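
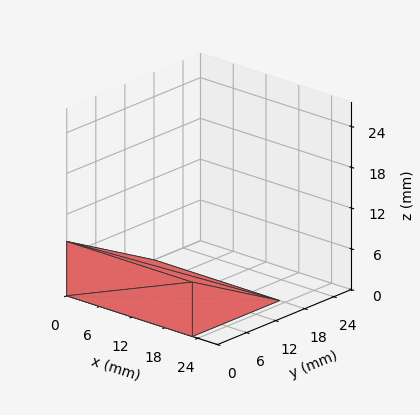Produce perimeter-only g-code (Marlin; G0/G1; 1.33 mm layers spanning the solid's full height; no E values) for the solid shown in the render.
Reading the render: the shape is a wedge (ramp): 23 × 18 mm base, rising to 8 mm along the y=0 edge and sloping linearly to z=0 at y=18 (dimensions read to the nearest mm from the axis ticks). For the g-code, the solid's height is divided into equal slices at the stated Δz and each level perimeter traced with G1 moves after a G0 lift.

; perimeter-only toolpath
G21 ; units = mm
G90 ; absolute positioning
G28 ; home
; layer 1
G0 Z1.33
G0 X0.00 Y0.00
G1 X23.00 Y0.00
G1 X23.00 Y15.00
G1 X0.00 Y15.00
G1 X0.00 Y0.00
; layer 2
G0 Z2.67
G0 X0.00 Y0.00
G1 X23.00 Y0.00
G1 X23.00 Y12.00
G1 X0.00 Y12.00
G1 X0.00 Y0.00
; layer 3
G0 Z4.00
G0 X0.00 Y0.00
G1 X23.00 Y0.00
G1 X23.00 Y9.00
G1 X0.00 Y9.00
G1 X0.00 Y0.00
; layer 4
G0 Z5.33
G0 X0.00 Y0.00
G1 X23.00 Y0.00
G1 X23.00 Y6.00
G1 X0.00 Y6.00
G1 X0.00 Y0.00
; layer 5
G0 Z6.67
G0 X0.00 Y0.00
G1 X23.00 Y0.00
G1 X23.00 Y3.00
G1 X0.00 Y3.00
G1 X0.00 Y0.00
M2 ; end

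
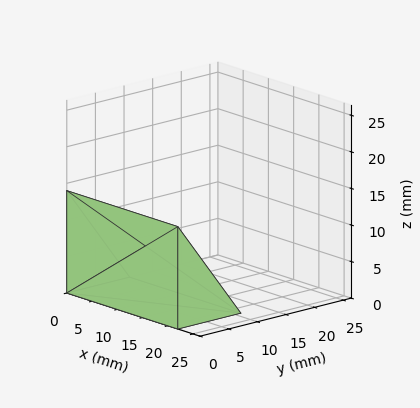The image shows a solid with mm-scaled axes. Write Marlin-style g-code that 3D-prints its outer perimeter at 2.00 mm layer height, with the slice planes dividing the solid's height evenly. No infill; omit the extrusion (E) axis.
Reading the render: the shape is a wedge (ramp): 22 × 11 mm base, rising to 14 mm along the y=0 edge and sloping linearly to z=0 at y=11 (dimensions read to the nearest mm from the axis ticks). For the g-code, the solid's height is divided into equal slices at the stated Δz and each level perimeter traced with G1 moves after a G0 lift.

; perimeter-only toolpath
G21 ; units = mm
G90 ; absolute positioning
G28 ; home
; layer 1
G0 Z2.00
G0 X0.00 Y0.00
G1 X22.00 Y0.00
G1 X22.00 Y9.43
G1 X0.00 Y9.43
G1 X0.00 Y0.00
; layer 2
G0 Z4.00
G0 X0.00 Y0.00
G1 X22.00 Y0.00
G1 X22.00 Y7.86
G1 X0.00 Y7.86
G1 X0.00 Y0.00
; layer 3
G0 Z6.00
G0 X0.00 Y0.00
G1 X22.00 Y0.00
G1 X22.00 Y6.29
G1 X0.00 Y6.29
G1 X0.00 Y0.00
; layer 4
G0 Z8.00
G0 X0.00 Y0.00
G1 X22.00 Y0.00
G1 X22.00 Y4.71
G1 X0.00 Y4.71
G1 X0.00 Y0.00
; layer 5
G0 Z10.00
G0 X0.00 Y0.00
G1 X22.00 Y0.00
G1 X22.00 Y3.14
G1 X0.00 Y3.14
G1 X0.00 Y0.00
; layer 6
G0 Z12.00
G0 X0.00 Y0.00
G1 X22.00 Y0.00
G1 X22.00 Y1.57
G1 X0.00 Y1.57
G1 X0.00 Y0.00
M2 ; end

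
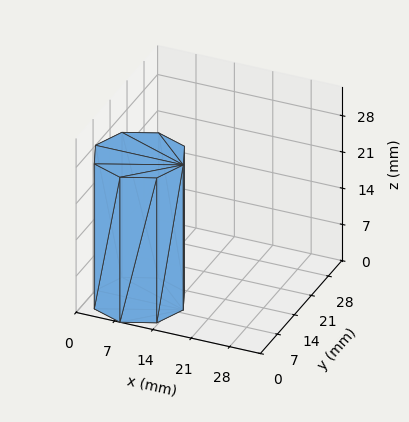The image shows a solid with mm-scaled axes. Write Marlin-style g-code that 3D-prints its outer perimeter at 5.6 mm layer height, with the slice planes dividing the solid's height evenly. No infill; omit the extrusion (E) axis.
Reading the render: the shape is a regular 8-sided prism (a cylinder approximated with 8 flat sides), circumscribed radius ≈ 8 mm, height ≈ 28 mm (dimensions read to the nearest mm from the axis ticks). For the g-code, the solid's height is divided into equal slices at the stated Δz and each level perimeter traced with G1 moves after a G0 lift.

; perimeter-only toolpath
G21 ; units = mm
G90 ; absolute positioning
G28 ; home
; layer 1
G0 Z5.6
G0 X16.0 Y8.0
G1 X13.7 Y13.7
G1 X8.0 Y16.0
G1 X2.3 Y13.7
G1 X0.0 Y8.0
G1 X2.3 Y2.3
G1 X8.0 Y0.0
G1 X13.7 Y2.3
G1 X16.0 Y8.0
; layer 2
G0 Z11.2
G0 X16.0 Y8.0
G1 X13.7 Y13.7
G1 X8.0 Y16.0
G1 X2.3 Y13.7
G1 X0.0 Y8.0
G1 X2.3 Y2.3
G1 X8.0 Y0.0
G1 X13.7 Y2.3
G1 X16.0 Y8.0
; layer 3
G0 Z16.8
G0 X16.0 Y8.0
G1 X13.7 Y13.7
G1 X8.0 Y16.0
G1 X2.3 Y13.7
G1 X0.0 Y8.0
G1 X2.3 Y2.3
G1 X8.0 Y0.0
G1 X13.7 Y2.3
G1 X16.0 Y8.0
; layer 4
G0 Z22.4
G0 X16.0 Y8.0
G1 X13.7 Y13.7
G1 X8.0 Y16.0
G1 X2.3 Y13.7
G1 X0.0 Y8.0
G1 X2.3 Y2.3
G1 X8.0 Y0.0
G1 X13.7 Y2.3
G1 X16.0 Y8.0
; layer 5
G0 Z28.0
G0 X16.0 Y8.0
G1 X13.7 Y13.7
G1 X8.0 Y16.0
G1 X2.3 Y13.7
G1 X0.0 Y8.0
G1 X2.3 Y2.3
G1 X8.0 Y0.0
G1 X13.7 Y2.3
G1 X16.0 Y8.0
M2 ; end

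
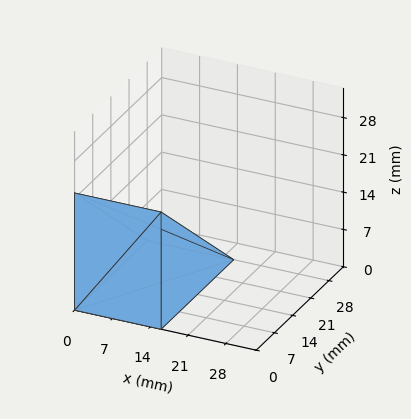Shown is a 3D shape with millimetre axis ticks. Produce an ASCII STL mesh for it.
Reading the render: the shape is a wedge (ramp): 16 × 28 mm base, rising to 22 mm along the y=0 edge and sloping linearly to z=0 at y=28 (dimensions read to the nearest mm from the axis ticks). For the STL, each face is triangulated and given an outward normal.

solid part
  facet normal 0.0000 0.0000 -1.0000
    outer loop
      vertex 16.000 28.000 0.000
      vertex 16.000 0.000 0.000
      vertex 0.000 0.000 0.000
    endloop
  endfacet
  facet normal 0.0000 0.0000 -1.0000
    outer loop
      vertex 0.000 28.000 0.000
      vertex 16.000 28.000 0.000
      vertex 0.000 0.000 0.000
    endloop
  endfacet
  facet normal 0.0000 -1.0000 0.0000
    outer loop
      vertex 0.000 0.000 0.000
      vertex 16.000 0.000 0.000
      vertex 16.000 0.000 22.000
    endloop
  endfacet
  facet normal 0.0000 -1.0000 0.0000
    outer loop
      vertex 0.000 0.000 0.000
      vertex 16.000 0.000 22.000
      vertex 0.000 0.000 22.000
    endloop
  endfacet
  facet normal 0.0000 0.6178 0.7863
    outer loop
      vertex 0.000 0.000 22.000
      vertex 16.000 0.000 22.000
      vertex 16.000 28.000 0.000
    endloop
  endfacet
  facet normal 0.0000 0.6178 0.7863
    outer loop
      vertex 0.000 0.000 22.000
      vertex 16.000 28.000 0.000
      vertex 0.000 28.000 0.000
    endloop
  endfacet
  facet normal -1.0000 0.0000 0.0000
    outer loop
      vertex 0.000 0.000 22.000
      vertex 0.000 28.000 0.000
      vertex 0.000 0.000 0.000
    endloop
  endfacet
  facet normal 1.0000 0.0000 0.0000
    outer loop
      vertex 16.000 0.000 0.000
      vertex 16.000 28.000 0.000
      vertex 16.000 0.000 22.000
    endloop
  endfacet
endsolid part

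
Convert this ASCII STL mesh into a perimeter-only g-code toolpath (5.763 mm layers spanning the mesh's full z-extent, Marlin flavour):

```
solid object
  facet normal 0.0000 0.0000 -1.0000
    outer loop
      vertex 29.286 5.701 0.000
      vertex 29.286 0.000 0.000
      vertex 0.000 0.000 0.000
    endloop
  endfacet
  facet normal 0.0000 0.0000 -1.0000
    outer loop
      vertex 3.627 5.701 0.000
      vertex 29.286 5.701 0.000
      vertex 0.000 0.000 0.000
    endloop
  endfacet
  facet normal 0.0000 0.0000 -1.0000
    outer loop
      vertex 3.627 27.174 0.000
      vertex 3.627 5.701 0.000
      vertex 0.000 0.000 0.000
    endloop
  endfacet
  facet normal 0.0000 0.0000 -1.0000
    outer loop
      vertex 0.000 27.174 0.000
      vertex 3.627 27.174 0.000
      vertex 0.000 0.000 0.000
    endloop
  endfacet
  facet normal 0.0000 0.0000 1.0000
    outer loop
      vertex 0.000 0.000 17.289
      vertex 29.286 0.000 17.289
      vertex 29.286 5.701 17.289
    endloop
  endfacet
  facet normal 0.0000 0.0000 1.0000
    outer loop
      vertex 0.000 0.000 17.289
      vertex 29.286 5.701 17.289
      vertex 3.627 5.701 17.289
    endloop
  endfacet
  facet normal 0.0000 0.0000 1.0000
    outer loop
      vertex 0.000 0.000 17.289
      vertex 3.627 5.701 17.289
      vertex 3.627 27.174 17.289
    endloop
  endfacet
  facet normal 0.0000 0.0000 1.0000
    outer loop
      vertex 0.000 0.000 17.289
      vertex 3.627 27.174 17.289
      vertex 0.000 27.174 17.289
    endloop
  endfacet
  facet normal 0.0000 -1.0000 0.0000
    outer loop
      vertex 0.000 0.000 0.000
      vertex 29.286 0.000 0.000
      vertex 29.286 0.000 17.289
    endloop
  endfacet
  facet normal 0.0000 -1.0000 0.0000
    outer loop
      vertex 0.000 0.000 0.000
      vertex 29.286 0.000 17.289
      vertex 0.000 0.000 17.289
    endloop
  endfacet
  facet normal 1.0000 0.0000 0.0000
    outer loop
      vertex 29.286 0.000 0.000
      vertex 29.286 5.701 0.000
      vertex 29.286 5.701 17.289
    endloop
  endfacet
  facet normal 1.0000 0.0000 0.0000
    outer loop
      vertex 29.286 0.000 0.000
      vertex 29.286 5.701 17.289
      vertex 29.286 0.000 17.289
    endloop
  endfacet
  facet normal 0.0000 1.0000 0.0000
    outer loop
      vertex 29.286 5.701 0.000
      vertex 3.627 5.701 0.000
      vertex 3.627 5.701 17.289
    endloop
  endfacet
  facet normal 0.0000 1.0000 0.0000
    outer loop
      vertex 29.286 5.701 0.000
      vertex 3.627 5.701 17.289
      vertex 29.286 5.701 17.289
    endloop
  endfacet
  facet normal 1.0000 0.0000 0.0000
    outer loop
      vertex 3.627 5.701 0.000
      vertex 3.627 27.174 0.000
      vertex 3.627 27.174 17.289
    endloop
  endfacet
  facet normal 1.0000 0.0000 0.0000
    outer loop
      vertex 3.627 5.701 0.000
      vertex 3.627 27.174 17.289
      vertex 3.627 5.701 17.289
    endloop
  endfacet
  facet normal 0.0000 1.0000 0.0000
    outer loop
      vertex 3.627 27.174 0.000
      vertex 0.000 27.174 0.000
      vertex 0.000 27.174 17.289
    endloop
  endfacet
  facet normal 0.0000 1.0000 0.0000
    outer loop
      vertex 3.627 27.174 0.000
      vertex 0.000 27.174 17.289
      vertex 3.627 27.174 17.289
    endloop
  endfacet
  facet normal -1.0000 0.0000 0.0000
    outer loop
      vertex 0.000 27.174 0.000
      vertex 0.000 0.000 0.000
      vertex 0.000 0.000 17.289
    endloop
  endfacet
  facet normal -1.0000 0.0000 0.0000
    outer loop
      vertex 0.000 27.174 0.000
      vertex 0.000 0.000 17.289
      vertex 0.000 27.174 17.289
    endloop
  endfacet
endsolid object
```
; perimeter-only toolpath
G21 ; units = mm
G90 ; absolute positioning
G28 ; home
; layer 1
G0 Z5.763
G0 X0.000 Y0.000
G1 X29.286 Y0.000
G1 X29.286 Y5.701
G1 X3.627 Y5.701
G1 X3.627 Y27.174
G1 X0.000 Y27.174
G1 X0.000 Y0.000
; layer 2
G0 Z11.526
G0 X0.000 Y0.000
G1 X29.286 Y0.000
G1 X29.286 Y5.701
G1 X3.627 Y5.701
G1 X3.627 Y27.174
G1 X0.000 Y27.174
G1 X0.000 Y0.000
; layer 3
G0 Z17.289
G0 X0.000 Y0.000
G1 X29.286 Y0.000
G1 X29.286 Y5.701
G1 X3.627 Y5.701
G1 X3.627 Y27.174
G1 X0.000 Y27.174
G1 X0.000 Y0.000
M2 ; end

The solid is an L-shaped prism: outer 29.3 × 27.2 mm, arm thicknesses ≈ 5.7 mm (horizontal) and 3.63 mm (vertical), extruded 17.3 mm in z. Slicing at Δz = 5.763 mm — 3 equal slices spanning the solid's height, so layer i sits at z = i·h/3 — gives 3 non-empty perimeters. Each is a 6-segment closed polygon; G0 lifts to the layer z and rapids to the start vertex, then G1 traces the edges.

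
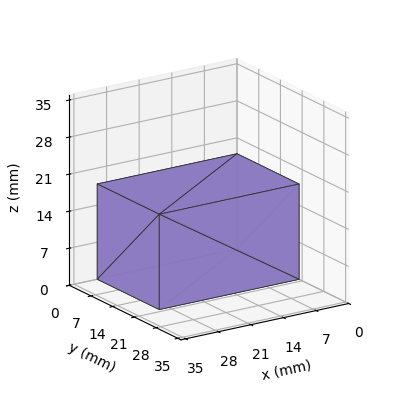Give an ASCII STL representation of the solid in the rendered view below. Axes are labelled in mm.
Reading the render: the shape is a rectangular box, roughly 30 × 20 mm footprint and 18 mm tall (dimensions read to the nearest mm from the axis ticks). For the STL, each face is triangulated and given an outward normal.

solid part
  facet normal 0.0000 0.0000 -1.0000
    outer loop
      vertex 30.000 20.000 0.000
      vertex 30.000 0.000 0.000
      vertex 0.000 0.000 0.000
    endloop
  endfacet
  facet normal 0.0000 0.0000 -1.0000
    outer loop
      vertex 0.000 20.000 0.000
      vertex 30.000 20.000 0.000
      vertex 0.000 0.000 0.000
    endloop
  endfacet
  facet normal 0.0000 0.0000 1.0000
    outer loop
      vertex 0.000 0.000 18.000
      vertex 30.000 0.000 18.000
      vertex 30.000 20.000 18.000
    endloop
  endfacet
  facet normal 0.0000 0.0000 1.0000
    outer loop
      vertex 0.000 0.000 18.000
      vertex 30.000 20.000 18.000
      vertex 0.000 20.000 18.000
    endloop
  endfacet
  facet normal 0.0000 -1.0000 0.0000
    outer loop
      vertex 0.000 0.000 0.000
      vertex 30.000 0.000 0.000
      vertex 30.000 0.000 18.000
    endloop
  endfacet
  facet normal 0.0000 -1.0000 0.0000
    outer loop
      vertex 0.000 0.000 0.000
      vertex 30.000 0.000 18.000
      vertex 0.000 0.000 18.000
    endloop
  endfacet
  facet normal 0.0000 1.0000 0.0000
    outer loop
      vertex 30.000 20.000 18.000
      vertex 30.000 20.000 0.000
      vertex 0.000 20.000 0.000
    endloop
  endfacet
  facet normal 0.0000 1.0000 0.0000
    outer loop
      vertex 0.000 20.000 18.000
      vertex 30.000 20.000 18.000
      vertex 0.000 20.000 0.000
    endloop
  endfacet
  facet normal -1.0000 0.0000 0.0000
    outer loop
      vertex 0.000 20.000 18.000
      vertex 0.000 20.000 0.000
      vertex 0.000 0.000 0.000
    endloop
  endfacet
  facet normal -1.0000 0.0000 0.0000
    outer loop
      vertex 0.000 0.000 18.000
      vertex 0.000 20.000 18.000
      vertex 0.000 0.000 0.000
    endloop
  endfacet
  facet normal 1.0000 0.0000 0.0000
    outer loop
      vertex 30.000 0.000 0.000
      vertex 30.000 20.000 0.000
      vertex 30.000 20.000 18.000
    endloop
  endfacet
  facet normal 1.0000 0.0000 0.0000
    outer loop
      vertex 30.000 0.000 0.000
      vertex 30.000 20.000 18.000
      vertex 30.000 0.000 18.000
    endloop
  endfacet
endsolid part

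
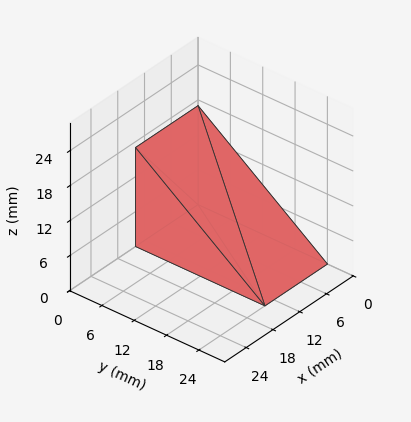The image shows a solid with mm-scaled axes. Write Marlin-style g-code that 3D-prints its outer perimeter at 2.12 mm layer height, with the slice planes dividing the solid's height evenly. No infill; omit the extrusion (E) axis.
Reading the render: the shape is a wedge (ramp): 14 × 24 mm base, rising to 17 mm along the y=0 edge and sloping linearly to z=0 at y=24 (dimensions read to the nearest mm from the axis ticks). For the g-code, the solid's height is divided into equal slices at the stated Δz and each level perimeter traced with G1 moves after a G0 lift.

; perimeter-only toolpath
G21 ; units = mm
G90 ; absolute positioning
G28 ; home
; layer 1
G0 Z2.12
G0 X0.00 Y0.00
G1 X14.00 Y0.00
G1 X14.00 Y21.00
G1 X0.00 Y21.00
G1 X0.00 Y0.00
; layer 2
G0 Z4.25
G0 X0.00 Y0.00
G1 X14.00 Y0.00
G1 X14.00 Y18.00
G1 X0.00 Y18.00
G1 X0.00 Y0.00
; layer 3
G0 Z6.38
G0 X0.00 Y0.00
G1 X14.00 Y0.00
G1 X14.00 Y15.00
G1 X0.00 Y15.00
G1 X0.00 Y0.00
; layer 4
G0 Z8.50
G0 X0.00 Y0.00
G1 X14.00 Y0.00
G1 X14.00 Y12.00
G1 X0.00 Y12.00
G1 X0.00 Y0.00
; layer 5
G0 Z10.62
G0 X0.00 Y0.00
G1 X14.00 Y0.00
G1 X14.00 Y9.00
G1 X0.00 Y9.00
G1 X0.00 Y0.00
; layer 6
G0 Z12.75
G0 X0.00 Y0.00
G1 X14.00 Y0.00
G1 X14.00 Y6.00
G1 X0.00 Y6.00
G1 X0.00 Y0.00
; layer 7
G0 Z14.88
G0 X0.00 Y0.00
G1 X14.00 Y0.00
G1 X14.00 Y3.00
G1 X0.00 Y3.00
G1 X0.00 Y0.00
M2 ; end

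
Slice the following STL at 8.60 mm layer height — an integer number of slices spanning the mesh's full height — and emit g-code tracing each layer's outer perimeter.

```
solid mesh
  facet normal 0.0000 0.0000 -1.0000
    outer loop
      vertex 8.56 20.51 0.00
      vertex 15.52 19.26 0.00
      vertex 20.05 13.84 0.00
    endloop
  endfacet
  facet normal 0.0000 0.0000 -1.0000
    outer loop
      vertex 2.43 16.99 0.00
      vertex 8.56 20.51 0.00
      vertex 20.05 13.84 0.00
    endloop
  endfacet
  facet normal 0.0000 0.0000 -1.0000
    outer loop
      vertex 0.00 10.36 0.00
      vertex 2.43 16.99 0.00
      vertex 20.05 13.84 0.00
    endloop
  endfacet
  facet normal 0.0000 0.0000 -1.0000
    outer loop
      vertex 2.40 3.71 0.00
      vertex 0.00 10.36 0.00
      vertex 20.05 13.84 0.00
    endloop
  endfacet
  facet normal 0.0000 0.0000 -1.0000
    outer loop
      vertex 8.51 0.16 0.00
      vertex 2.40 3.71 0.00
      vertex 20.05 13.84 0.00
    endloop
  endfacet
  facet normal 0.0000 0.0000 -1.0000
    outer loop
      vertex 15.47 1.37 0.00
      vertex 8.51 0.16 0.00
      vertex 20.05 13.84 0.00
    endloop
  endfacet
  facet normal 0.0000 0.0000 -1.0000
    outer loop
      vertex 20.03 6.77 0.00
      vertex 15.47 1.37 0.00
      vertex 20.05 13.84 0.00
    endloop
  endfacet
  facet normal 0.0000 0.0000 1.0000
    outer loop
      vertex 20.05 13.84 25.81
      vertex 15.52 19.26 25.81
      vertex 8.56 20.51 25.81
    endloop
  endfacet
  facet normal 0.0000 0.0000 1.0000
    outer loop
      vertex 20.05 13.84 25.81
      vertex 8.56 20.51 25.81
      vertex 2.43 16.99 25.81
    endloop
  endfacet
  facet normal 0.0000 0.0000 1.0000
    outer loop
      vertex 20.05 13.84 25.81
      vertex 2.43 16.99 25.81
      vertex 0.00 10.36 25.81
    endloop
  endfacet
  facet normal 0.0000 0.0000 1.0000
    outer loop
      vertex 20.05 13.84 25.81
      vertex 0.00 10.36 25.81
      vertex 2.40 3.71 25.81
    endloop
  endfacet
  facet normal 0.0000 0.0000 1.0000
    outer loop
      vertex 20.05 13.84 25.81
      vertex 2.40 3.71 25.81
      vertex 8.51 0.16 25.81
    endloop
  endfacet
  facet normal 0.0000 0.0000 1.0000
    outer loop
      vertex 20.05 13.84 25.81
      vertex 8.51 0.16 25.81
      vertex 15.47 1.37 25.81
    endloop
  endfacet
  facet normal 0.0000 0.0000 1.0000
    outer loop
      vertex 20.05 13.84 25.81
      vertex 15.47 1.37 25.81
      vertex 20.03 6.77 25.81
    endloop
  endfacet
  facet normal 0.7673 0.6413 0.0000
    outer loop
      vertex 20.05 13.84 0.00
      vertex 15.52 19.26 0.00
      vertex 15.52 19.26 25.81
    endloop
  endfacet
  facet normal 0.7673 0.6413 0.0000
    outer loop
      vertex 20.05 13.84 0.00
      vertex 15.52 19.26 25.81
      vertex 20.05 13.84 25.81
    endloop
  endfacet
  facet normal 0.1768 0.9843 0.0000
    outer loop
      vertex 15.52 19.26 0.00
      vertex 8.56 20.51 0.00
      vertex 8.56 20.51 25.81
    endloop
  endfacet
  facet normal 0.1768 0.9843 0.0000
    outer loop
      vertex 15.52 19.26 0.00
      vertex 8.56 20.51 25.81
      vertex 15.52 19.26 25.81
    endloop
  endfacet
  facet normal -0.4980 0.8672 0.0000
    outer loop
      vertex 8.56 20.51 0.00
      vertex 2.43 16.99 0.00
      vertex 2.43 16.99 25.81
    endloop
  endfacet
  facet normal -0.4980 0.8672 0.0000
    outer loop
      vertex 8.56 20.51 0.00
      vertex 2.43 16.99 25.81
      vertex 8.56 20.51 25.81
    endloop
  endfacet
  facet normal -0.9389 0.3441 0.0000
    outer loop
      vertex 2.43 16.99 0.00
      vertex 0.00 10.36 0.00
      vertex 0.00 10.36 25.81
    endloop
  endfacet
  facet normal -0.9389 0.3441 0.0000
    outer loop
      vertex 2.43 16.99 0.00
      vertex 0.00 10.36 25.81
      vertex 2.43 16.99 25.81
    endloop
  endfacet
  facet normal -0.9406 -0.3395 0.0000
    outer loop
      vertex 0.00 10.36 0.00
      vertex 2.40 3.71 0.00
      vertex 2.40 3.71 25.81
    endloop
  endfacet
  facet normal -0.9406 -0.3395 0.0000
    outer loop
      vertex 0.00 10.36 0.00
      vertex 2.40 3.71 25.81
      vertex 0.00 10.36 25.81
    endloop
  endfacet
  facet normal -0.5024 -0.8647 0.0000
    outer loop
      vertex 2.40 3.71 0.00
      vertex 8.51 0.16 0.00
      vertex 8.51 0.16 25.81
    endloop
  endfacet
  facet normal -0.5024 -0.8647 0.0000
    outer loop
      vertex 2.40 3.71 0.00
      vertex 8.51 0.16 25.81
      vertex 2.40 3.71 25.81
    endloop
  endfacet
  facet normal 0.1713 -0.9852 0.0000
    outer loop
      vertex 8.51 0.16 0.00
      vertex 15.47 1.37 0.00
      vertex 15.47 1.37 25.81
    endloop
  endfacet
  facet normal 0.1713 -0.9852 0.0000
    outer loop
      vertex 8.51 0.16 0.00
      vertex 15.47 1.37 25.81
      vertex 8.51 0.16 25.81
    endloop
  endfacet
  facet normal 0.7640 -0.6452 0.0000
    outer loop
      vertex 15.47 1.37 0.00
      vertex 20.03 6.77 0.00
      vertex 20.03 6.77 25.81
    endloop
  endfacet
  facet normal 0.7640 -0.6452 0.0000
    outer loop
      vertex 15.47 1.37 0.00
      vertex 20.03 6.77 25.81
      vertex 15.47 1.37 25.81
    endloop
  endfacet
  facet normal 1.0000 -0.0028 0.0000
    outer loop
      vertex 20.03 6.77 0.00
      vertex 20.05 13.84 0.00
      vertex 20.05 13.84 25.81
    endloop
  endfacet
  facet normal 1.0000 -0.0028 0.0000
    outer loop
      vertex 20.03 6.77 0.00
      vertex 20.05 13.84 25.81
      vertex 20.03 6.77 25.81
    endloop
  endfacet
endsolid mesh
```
; perimeter-only toolpath
G21 ; units = mm
G90 ; absolute positioning
G28 ; home
; layer 1
G0 Z8.60
G0 X20.05 Y13.84
G1 X15.52 Y19.26
G1 X8.56 Y20.51
G1 X2.43 Y16.99
G1 X0.00 Y10.36
G1 X2.40 Y3.71
G1 X8.51 Y0.16
G1 X15.47 Y1.37
G1 X20.03 Y6.77
G1 X20.05 Y13.84
; layer 2
G0 Z17.21
G0 X20.05 Y13.84
G1 X15.52 Y19.26
G1 X8.56 Y20.51
G1 X2.43 Y16.99
G1 X0.00 Y10.36
G1 X2.40 Y3.71
G1 X8.51 Y0.16
G1 X15.47 Y1.37
G1 X20.03 Y6.77
G1 X20.05 Y13.84
; layer 3
G0 Z25.81
G0 X20.05 Y13.84
G1 X15.52 Y19.26
G1 X8.56 Y20.51
G1 X2.43 Y16.99
G1 X0.00 Y10.36
G1 X2.40 Y3.71
G1 X8.51 Y0.16
G1 X15.47 Y1.37
G1 X20.03 Y6.77
G1 X20.05 Y13.84
M2 ; end

The solid is a regular 9-sided prism (a cylinder approximated with 9 flat sides), circumscribed radius ≈ 10.3 mm, height ≈ 25.8 mm. Slicing at Δz = 8.60 mm — 3 equal slices spanning the solid's height, so layer i sits at z = i·h/3 — gives 3 non-empty perimeters. Each is a 9-segment closed polygon; G0 lifts to the layer z and rapids to the start vertex, then G1 traces the edges.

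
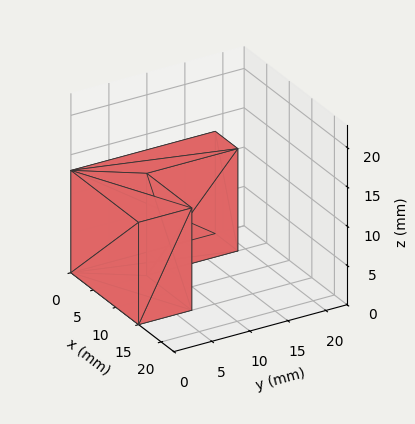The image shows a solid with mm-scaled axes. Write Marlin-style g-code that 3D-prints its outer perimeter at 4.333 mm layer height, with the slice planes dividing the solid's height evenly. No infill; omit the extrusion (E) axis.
Reading the render: the shape is an L-shaped prism: outer 15 × 19 mm, arm thicknesses ≈ 7 mm (horizontal) and 5 mm (vertical), extruded 13 mm in z (dimensions read to the nearest mm from the axis ticks). For the g-code, the solid's height is divided into equal slices at the stated Δz and each level perimeter traced with G1 moves after a G0 lift.

; perimeter-only toolpath
G21 ; units = mm
G90 ; absolute positioning
G28 ; home
; layer 1
G0 Z4.333
G0 X0.000 Y0.000
G1 X15.000 Y0.000
G1 X15.000 Y7.000
G1 X5.000 Y7.000
G1 X5.000 Y19.000
G1 X0.000 Y19.000
G1 X0.000 Y0.000
; layer 2
G0 Z8.667
G0 X0.000 Y0.000
G1 X15.000 Y0.000
G1 X15.000 Y7.000
G1 X5.000 Y7.000
G1 X5.000 Y19.000
G1 X0.000 Y19.000
G1 X0.000 Y0.000
; layer 3
G0 Z13.000
G0 X0.000 Y0.000
G1 X15.000 Y0.000
G1 X15.000 Y7.000
G1 X5.000 Y7.000
G1 X5.000 Y19.000
G1 X0.000 Y19.000
G1 X0.000 Y0.000
M2 ; end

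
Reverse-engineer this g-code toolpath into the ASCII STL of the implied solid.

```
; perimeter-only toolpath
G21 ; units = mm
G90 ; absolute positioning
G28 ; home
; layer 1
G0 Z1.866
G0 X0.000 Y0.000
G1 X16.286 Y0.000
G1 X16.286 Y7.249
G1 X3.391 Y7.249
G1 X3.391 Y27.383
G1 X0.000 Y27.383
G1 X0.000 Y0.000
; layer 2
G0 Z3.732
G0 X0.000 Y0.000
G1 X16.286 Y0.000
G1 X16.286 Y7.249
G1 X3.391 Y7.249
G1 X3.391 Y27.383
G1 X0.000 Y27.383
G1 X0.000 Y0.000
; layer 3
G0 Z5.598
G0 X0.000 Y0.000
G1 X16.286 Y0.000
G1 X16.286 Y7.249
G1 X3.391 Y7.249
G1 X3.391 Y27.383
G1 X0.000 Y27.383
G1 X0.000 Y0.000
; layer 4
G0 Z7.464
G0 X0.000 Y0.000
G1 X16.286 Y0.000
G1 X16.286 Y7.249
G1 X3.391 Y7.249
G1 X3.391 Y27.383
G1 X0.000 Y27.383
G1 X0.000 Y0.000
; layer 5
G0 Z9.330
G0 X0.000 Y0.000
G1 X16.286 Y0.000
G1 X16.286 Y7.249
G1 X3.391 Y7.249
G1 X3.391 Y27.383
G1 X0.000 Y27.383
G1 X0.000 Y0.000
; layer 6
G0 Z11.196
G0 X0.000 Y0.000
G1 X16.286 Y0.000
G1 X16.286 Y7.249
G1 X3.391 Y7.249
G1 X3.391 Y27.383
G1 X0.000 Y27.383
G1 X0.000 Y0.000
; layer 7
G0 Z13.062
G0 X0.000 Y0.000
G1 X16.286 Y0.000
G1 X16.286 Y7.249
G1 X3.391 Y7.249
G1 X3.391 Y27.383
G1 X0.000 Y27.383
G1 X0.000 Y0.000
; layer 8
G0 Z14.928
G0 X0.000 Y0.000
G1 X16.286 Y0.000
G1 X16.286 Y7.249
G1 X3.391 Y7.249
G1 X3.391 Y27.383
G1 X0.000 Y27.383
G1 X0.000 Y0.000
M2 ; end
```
solid part
  facet normal 0.0000 0.0000 -1.0000
    outer loop
      vertex 16.286 7.249 0.000
      vertex 16.286 0.000 0.000
      vertex 0.000 0.000 0.000
    endloop
  endfacet
  facet normal 0.0000 0.0000 -1.0000
    outer loop
      vertex 3.391 7.249 0.000
      vertex 16.286 7.249 0.000
      vertex 0.000 0.000 0.000
    endloop
  endfacet
  facet normal 0.0000 0.0000 -1.0000
    outer loop
      vertex 3.391 27.383 0.000
      vertex 3.391 7.249 0.000
      vertex 0.000 0.000 0.000
    endloop
  endfacet
  facet normal 0.0000 0.0000 -1.0000
    outer loop
      vertex 0.000 27.383 0.000
      vertex 3.391 27.383 0.000
      vertex 0.000 0.000 0.000
    endloop
  endfacet
  facet normal 0.0000 0.0000 1.0000
    outer loop
      vertex 0.000 0.000 14.928
      vertex 16.286 0.000 14.928
      vertex 16.286 7.249 14.928
    endloop
  endfacet
  facet normal 0.0000 0.0000 1.0000
    outer loop
      vertex 0.000 0.000 14.928
      vertex 16.286 7.249 14.928
      vertex 3.391 7.249 14.928
    endloop
  endfacet
  facet normal 0.0000 0.0000 1.0000
    outer loop
      vertex 0.000 0.000 14.928
      vertex 3.391 7.249 14.928
      vertex 3.391 27.383 14.928
    endloop
  endfacet
  facet normal 0.0000 0.0000 1.0000
    outer loop
      vertex 0.000 0.000 14.928
      vertex 3.391 27.383 14.928
      vertex 0.000 27.383 14.928
    endloop
  endfacet
  facet normal 0.0000 -1.0000 0.0000
    outer loop
      vertex 0.000 0.000 0.000
      vertex 16.286 0.000 0.000
      vertex 16.286 0.000 14.928
    endloop
  endfacet
  facet normal 0.0000 -1.0000 0.0000
    outer loop
      vertex 0.000 0.000 0.000
      vertex 16.286 0.000 14.928
      vertex 0.000 0.000 14.928
    endloop
  endfacet
  facet normal 1.0000 0.0000 0.0000
    outer loop
      vertex 16.286 0.000 0.000
      vertex 16.286 7.249 0.000
      vertex 16.286 7.249 14.928
    endloop
  endfacet
  facet normal 1.0000 0.0000 0.0000
    outer loop
      vertex 16.286 0.000 0.000
      vertex 16.286 7.249 14.928
      vertex 16.286 0.000 14.928
    endloop
  endfacet
  facet normal 0.0000 1.0000 0.0000
    outer loop
      vertex 16.286 7.249 0.000
      vertex 3.391 7.249 0.000
      vertex 3.391 7.249 14.928
    endloop
  endfacet
  facet normal 0.0000 1.0000 0.0000
    outer loop
      vertex 16.286 7.249 0.000
      vertex 3.391 7.249 14.928
      vertex 16.286 7.249 14.928
    endloop
  endfacet
  facet normal 1.0000 0.0000 0.0000
    outer loop
      vertex 3.391 7.249 0.000
      vertex 3.391 27.383 0.000
      vertex 3.391 27.383 14.928
    endloop
  endfacet
  facet normal 1.0000 0.0000 0.0000
    outer loop
      vertex 3.391 7.249 0.000
      vertex 3.391 27.383 14.928
      vertex 3.391 7.249 14.928
    endloop
  endfacet
  facet normal 0.0000 1.0000 0.0000
    outer loop
      vertex 3.391 27.383 0.000
      vertex 0.000 27.383 0.000
      vertex 0.000 27.383 14.928
    endloop
  endfacet
  facet normal 0.0000 1.0000 0.0000
    outer loop
      vertex 3.391 27.383 0.000
      vertex 0.000 27.383 14.928
      vertex 3.391 27.383 14.928
    endloop
  endfacet
  facet normal -1.0000 0.0000 0.0000
    outer loop
      vertex 0.000 27.383 0.000
      vertex 0.000 0.000 0.000
      vertex 0.000 0.000 14.928
    endloop
  endfacet
  facet normal -1.0000 0.0000 0.0000
    outer loop
      vertex 0.000 27.383 0.000
      vertex 0.000 0.000 14.928
      vertex 0.000 27.383 14.928
    endloop
  endfacet
endsolid part

The G0 Z moves step by Δz≈1.866 mm. Every layer's G1 loop is the same polygon, so the solid is a straight extrusion of it from z=0 to z≈14.9. Closing with flat bottom and top caps and triangulating gives 20 facets — an L-shaped prism: outer 16.3 × 27.4 mm, arm thicknesses ≈ 7.25 mm (horizontal) and 3.39 mm (vertical), extruded 14.9 mm in z.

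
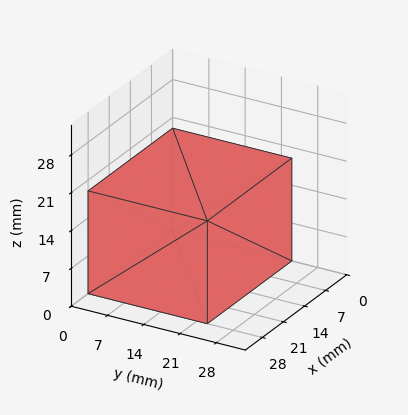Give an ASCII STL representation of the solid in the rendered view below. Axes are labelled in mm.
Reading the render: the shape is a rectangular box, roughly 28 × 23 mm footprint and 19 mm tall (dimensions read to the nearest mm from the axis ticks). For the STL, each face is triangulated and given an outward normal.

solid part
  facet normal 0.0000 0.0000 -1.0000
    outer loop
      vertex 28.00 23.00 0.00
      vertex 28.00 0.00 0.00
      vertex 0.00 0.00 0.00
    endloop
  endfacet
  facet normal 0.0000 0.0000 -1.0000
    outer loop
      vertex 0.00 23.00 0.00
      vertex 28.00 23.00 0.00
      vertex 0.00 0.00 0.00
    endloop
  endfacet
  facet normal 0.0000 0.0000 1.0000
    outer loop
      vertex 0.00 0.00 19.00
      vertex 28.00 0.00 19.00
      vertex 28.00 23.00 19.00
    endloop
  endfacet
  facet normal 0.0000 0.0000 1.0000
    outer loop
      vertex 0.00 0.00 19.00
      vertex 28.00 23.00 19.00
      vertex 0.00 23.00 19.00
    endloop
  endfacet
  facet normal 0.0000 -1.0000 0.0000
    outer loop
      vertex 0.00 0.00 0.00
      vertex 28.00 0.00 0.00
      vertex 28.00 0.00 19.00
    endloop
  endfacet
  facet normal 0.0000 -1.0000 0.0000
    outer loop
      vertex 0.00 0.00 0.00
      vertex 28.00 0.00 19.00
      vertex 0.00 0.00 19.00
    endloop
  endfacet
  facet normal 0.0000 1.0000 0.0000
    outer loop
      vertex 28.00 23.00 19.00
      vertex 28.00 23.00 0.00
      vertex 0.00 23.00 0.00
    endloop
  endfacet
  facet normal 0.0000 1.0000 0.0000
    outer loop
      vertex 0.00 23.00 19.00
      vertex 28.00 23.00 19.00
      vertex 0.00 23.00 0.00
    endloop
  endfacet
  facet normal -1.0000 0.0000 0.0000
    outer loop
      vertex 0.00 23.00 19.00
      vertex 0.00 23.00 0.00
      vertex 0.00 0.00 0.00
    endloop
  endfacet
  facet normal -1.0000 0.0000 0.0000
    outer loop
      vertex 0.00 0.00 19.00
      vertex 0.00 23.00 19.00
      vertex 0.00 0.00 0.00
    endloop
  endfacet
  facet normal 1.0000 0.0000 0.0000
    outer loop
      vertex 28.00 0.00 0.00
      vertex 28.00 23.00 0.00
      vertex 28.00 23.00 19.00
    endloop
  endfacet
  facet normal 1.0000 0.0000 0.0000
    outer loop
      vertex 28.00 0.00 0.00
      vertex 28.00 23.00 19.00
      vertex 28.00 0.00 19.00
    endloop
  endfacet
endsolid part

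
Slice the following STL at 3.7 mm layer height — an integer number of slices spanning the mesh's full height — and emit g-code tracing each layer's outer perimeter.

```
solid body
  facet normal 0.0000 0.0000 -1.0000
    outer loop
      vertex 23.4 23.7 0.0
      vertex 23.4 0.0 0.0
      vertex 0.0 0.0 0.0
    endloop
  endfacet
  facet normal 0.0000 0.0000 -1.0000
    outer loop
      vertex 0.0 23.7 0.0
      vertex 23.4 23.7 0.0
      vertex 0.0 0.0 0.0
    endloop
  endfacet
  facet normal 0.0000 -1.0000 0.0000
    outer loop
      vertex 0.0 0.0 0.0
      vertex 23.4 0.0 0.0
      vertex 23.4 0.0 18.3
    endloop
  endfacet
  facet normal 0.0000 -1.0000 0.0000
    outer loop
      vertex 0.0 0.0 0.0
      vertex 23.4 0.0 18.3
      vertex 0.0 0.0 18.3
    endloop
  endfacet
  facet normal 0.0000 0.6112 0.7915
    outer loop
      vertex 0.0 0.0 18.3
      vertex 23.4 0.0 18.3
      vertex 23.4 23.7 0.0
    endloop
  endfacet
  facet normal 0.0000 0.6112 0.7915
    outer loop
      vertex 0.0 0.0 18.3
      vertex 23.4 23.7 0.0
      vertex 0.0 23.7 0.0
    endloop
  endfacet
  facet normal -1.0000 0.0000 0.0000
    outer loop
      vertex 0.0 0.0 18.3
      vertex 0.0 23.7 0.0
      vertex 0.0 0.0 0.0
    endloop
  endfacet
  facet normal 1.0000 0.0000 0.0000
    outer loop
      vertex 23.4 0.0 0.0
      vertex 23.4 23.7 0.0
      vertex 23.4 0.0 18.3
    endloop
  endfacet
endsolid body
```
; perimeter-only toolpath
G21 ; units = mm
G90 ; absolute positioning
G28 ; home
; layer 1
G0 Z3.7
G0 X0.0 Y0.0
G1 X23.4 Y0.0
G1 X23.4 Y19.0
G1 X0.0 Y19.0
G1 X0.0 Y0.0
; layer 2
G0 Z7.3
G0 X0.0 Y0.0
G1 X23.4 Y0.0
G1 X23.4 Y14.2
G1 X0.0 Y14.2
G1 X0.0 Y0.0
; layer 3
G0 Z11.0
G0 X0.0 Y0.0
G1 X23.4 Y0.0
G1 X23.4 Y9.5
G1 X0.0 Y9.5
G1 X0.0 Y0.0
; layer 4
G0 Z14.6
G0 X0.0 Y0.0
G1 X23.4 Y0.0
G1 X23.4 Y4.7
G1 X0.0 Y4.7
G1 X0.0 Y0.0
M2 ; end

The solid is a wedge (ramp): 23.4 × 23.7 mm base, rising to 18.3 mm along the y=0 edge and sloping linearly to z=0 at y=23.7. Slicing at Δz = 3.7 mm — 5 equal slices spanning the solid's height, so layer i sits at z = i·h/5 — gives 4 non-empty perimeters. Each is a 4-segment closed polygon; G0 lifts to the layer z and rapids to the start vertex, then G1 traces the edges. The cross-section shrinks linearly with z (the slice at the apex is degenerate and omitted).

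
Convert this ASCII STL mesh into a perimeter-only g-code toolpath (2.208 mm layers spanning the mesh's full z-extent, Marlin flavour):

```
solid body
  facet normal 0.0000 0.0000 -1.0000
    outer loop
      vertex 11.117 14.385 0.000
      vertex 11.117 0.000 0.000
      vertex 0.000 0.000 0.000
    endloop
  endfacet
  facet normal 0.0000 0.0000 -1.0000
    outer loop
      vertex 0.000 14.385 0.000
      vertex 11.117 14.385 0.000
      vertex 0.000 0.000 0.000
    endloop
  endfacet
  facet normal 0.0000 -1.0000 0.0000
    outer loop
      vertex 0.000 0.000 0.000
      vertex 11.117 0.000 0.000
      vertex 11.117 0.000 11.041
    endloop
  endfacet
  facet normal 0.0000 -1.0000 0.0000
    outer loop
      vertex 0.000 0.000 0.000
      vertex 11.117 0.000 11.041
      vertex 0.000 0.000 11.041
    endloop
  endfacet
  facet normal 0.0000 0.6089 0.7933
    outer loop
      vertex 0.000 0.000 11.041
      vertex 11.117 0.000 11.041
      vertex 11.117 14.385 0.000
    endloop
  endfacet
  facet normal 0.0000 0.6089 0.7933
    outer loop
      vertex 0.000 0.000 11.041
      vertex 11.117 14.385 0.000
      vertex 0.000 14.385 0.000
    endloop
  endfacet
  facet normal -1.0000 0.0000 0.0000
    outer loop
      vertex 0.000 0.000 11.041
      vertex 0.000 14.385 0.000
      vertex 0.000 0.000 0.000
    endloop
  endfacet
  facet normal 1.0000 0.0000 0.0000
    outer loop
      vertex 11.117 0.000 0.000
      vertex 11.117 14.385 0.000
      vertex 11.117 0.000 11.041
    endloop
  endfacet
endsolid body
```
; perimeter-only toolpath
G21 ; units = mm
G90 ; absolute positioning
G28 ; home
; layer 1
G0 Z2.208
G0 X0.000 Y0.000
G1 X11.117 Y0.000
G1 X11.117 Y11.508
G1 X0.000 Y11.508
G1 X0.000 Y0.000
; layer 2
G0 Z4.416
G0 X0.000 Y0.000
G1 X11.117 Y0.000
G1 X11.117 Y8.631
G1 X0.000 Y8.631
G1 X0.000 Y0.000
; layer 3
G0 Z6.625
G0 X0.000 Y0.000
G1 X11.117 Y0.000
G1 X11.117 Y5.754
G1 X0.000 Y5.754
G1 X0.000 Y0.000
; layer 4
G0 Z8.833
G0 X0.000 Y0.000
G1 X11.117 Y0.000
G1 X11.117 Y2.877
G1 X0.000 Y2.877
G1 X0.000 Y0.000
M2 ; end

The solid is a wedge (ramp): 11.1 × 14.4 mm base, rising to 11 mm along the y=0 edge and sloping linearly to z=0 at y=14.4. Slicing at Δz = 2.208 mm — 5 equal slices spanning the solid's height, so layer i sits at z = i·h/5 — gives 4 non-empty perimeters. Each is a 4-segment closed polygon; G0 lifts to the layer z and rapids to the start vertex, then G1 traces the edges. The cross-section shrinks linearly with z (the slice at the apex is degenerate and omitted).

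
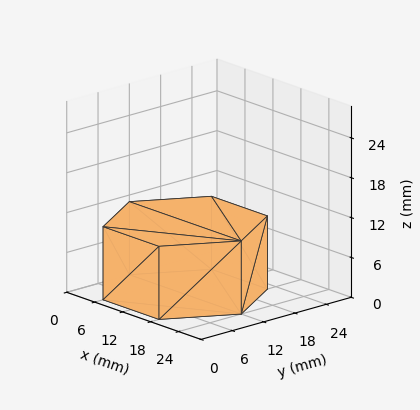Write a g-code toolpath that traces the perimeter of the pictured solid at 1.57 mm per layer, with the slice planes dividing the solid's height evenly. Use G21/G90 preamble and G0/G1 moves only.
Reading the render: the shape is a regular 6-sided prism (a cylinder approximated with 6 flat sides), circumscribed radius ≈ 12 mm, height ≈ 11 mm (dimensions read to the nearest mm from the axis ticks). For the g-code, the solid's height is divided into equal slices at the stated Δz and each level perimeter traced with G1 moves after a G0 lift.

; perimeter-only toolpath
G21 ; units = mm
G90 ; absolute positioning
G28 ; home
; layer 1
G0 Z1.57
G0 X24.00 Y12.00
G1 X18.00 Y22.39
G1 X6.00 Y22.39
G1 X0.00 Y12.00
G1 X6.00 Y1.61
G1 X18.00 Y1.61
G1 X24.00 Y12.00
; layer 2
G0 Z3.14
G0 X24.00 Y12.00
G1 X18.00 Y22.39
G1 X6.00 Y22.39
G1 X0.00 Y12.00
G1 X6.00 Y1.61
G1 X18.00 Y1.61
G1 X24.00 Y12.00
; layer 3
G0 Z4.71
G0 X24.00 Y12.00
G1 X18.00 Y22.39
G1 X6.00 Y22.39
G1 X0.00 Y12.00
G1 X6.00 Y1.61
G1 X18.00 Y1.61
G1 X24.00 Y12.00
; layer 4
G0 Z6.29
G0 X24.00 Y12.00
G1 X18.00 Y22.39
G1 X6.00 Y22.39
G1 X0.00 Y12.00
G1 X6.00 Y1.61
G1 X18.00 Y1.61
G1 X24.00 Y12.00
; layer 5
G0 Z7.86
G0 X24.00 Y12.00
G1 X18.00 Y22.39
G1 X6.00 Y22.39
G1 X0.00 Y12.00
G1 X6.00 Y1.61
G1 X18.00 Y1.61
G1 X24.00 Y12.00
; layer 6
G0 Z9.43
G0 X24.00 Y12.00
G1 X18.00 Y22.39
G1 X6.00 Y22.39
G1 X0.00 Y12.00
G1 X6.00 Y1.61
G1 X18.00 Y1.61
G1 X24.00 Y12.00
; layer 7
G0 Z11.00
G0 X24.00 Y12.00
G1 X18.00 Y22.39
G1 X6.00 Y22.39
G1 X0.00 Y12.00
G1 X6.00 Y1.61
G1 X18.00 Y1.61
G1 X24.00 Y12.00
M2 ; end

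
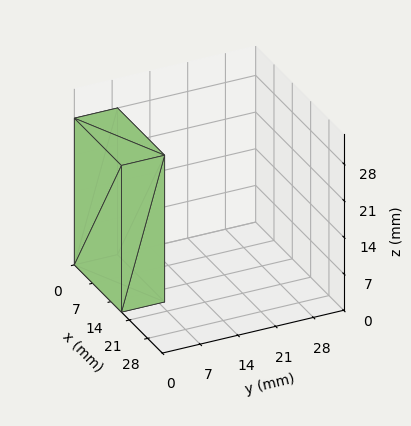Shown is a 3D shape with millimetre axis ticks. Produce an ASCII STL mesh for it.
Reading the render: the shape is a rectangular box, roughly 18 × 8 mm footprint and 28 mm tall (dimensions read to the nearest mm from the axis ticks). For the STL, each face is triangulated and given an outward normal.

solid part
  facet normal 0.0000 0.0000 -1.0000
    outer loop
      vertex 18.00 8.00 0.00
      vertex 18.00 0.00 0.00
      vertex 0.00 0.00 0.00
    endloop
  endfacet
  facet normal 0.0000 0.0000 -1.0000
    outer loop
      vertex 0.00 8.00 0.00
      vertex 18.00 8.00 0.00
      vertex 0.00 0.00 0.00
    endloop
  endfacet
  facet normal 0.0000 0.0000 1.0000
    outer loop
      vertex 0.00 0.00 28.00
      vertex 18.00 0.00 28.00
      vertex 18.00 8.00 28.00
    endloop
  endfacet
  facet normal 0.0000 0.0000 1.0000
    outer loop
      vertex 0.00 0.00 28.00
      vertex 18.00 8.00 28.00
      vertex 0.00 8.00 28.00
    endloop
  endfacet
  facet normal 0.0000 -1.0000 0.0000
    outer loop
      vertex 0.00 0.00 0.00
      vertex 18.00 0.00 0.00
      vertex 18.00 0.00 28.00
    endloop
  endfacet
  facet normal 0.0000 -1.0000 0.0000
    outer loop
      vertex 0.00 0.00 0.00
      vertex 18.00 0.00 28.00
      vertex 0.00 0.00 28.00
    endloop
  endfacet
  facet normal 0.0000 1.0000 0.0000
    outer loop
      vertex 18.00 8.00 28.00
      vertex 18.00 8.00 0.00
      vertex 0.00 8.00 0.00
    endloop
  endfacet
  facet normal 0.0000 1.0000 0.0000
    outer loop
      vertex 0.00 8.00 28.00
      vertex 18.00 8.00 28.00
      vertex 0.00 8.00 0.00
    endloop
  endfacet
  facet normal -1.0000 0.0000 0.0000
    outer loop
      vertex 0.00 8.00 28.00
      vertex 0.00 8.00 0.00
      vertex 0.00 0.00 0.00
    endloop
  endfacet
  facet normal -1.0000 0.0000 0.0000
    outer loop
      vertex 0.00 0.00 28.00
      vertex 0.00 8.00 28.00
      vertex 0.00 0.00 0.00
    endloop
  endfacet
  facet normal 1.0000 0.0000 0.0000
    outer loop
      vertex 18.00 0.00 0.00
      vertex 18.00 8.00 0.00
      vertex 18.00 8.00 28.00
    endloop
  endfacet
  facet normal 1.0000 0.0000 0.0000
    outer loop
      vertex 18.00 0.00 0.00
      vertex 18.00 8.00 28.00
      vertex 18.00 0.00 28.00
    endloop
  endfacet
endsolid part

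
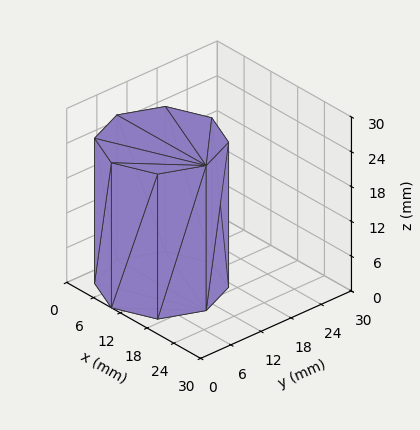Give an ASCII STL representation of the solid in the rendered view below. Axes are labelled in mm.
Reading the render: the shape is a regular 8-sided prism (a cylinder approximated with 8 flat sides), circumscribed radius ≈ 10 mm, height ≈ 25 mm (dimensions read to the nearest mm from the axis ticks). For the STL, each face is triangulated and given an outward normal.

solid part
  facet normal 0.0000 0.0000 -1.0000
    outer loop
      vertex 10.00 20.00 0.00
      vertex 17.07 17.07 0.00
      vertex 20.00 10.00 0.00
    endloop
  endfacet
  facet normal 0.0000 0.0000 -1.0000
    outer loop
      vertex 2.93 17.07 0.00
      vertex 10.00 20.00 0.00
      vertex 20.00 10.00 0.00
    endloop
  endfacet
  facet normal 0.0000 0.0000 -1.0000
    outer loop
      vertex 0.00 10.00 0.00
      vertex 2.93 17.07 0.00
      vertex 20.00 10.00 0.00
    endloop
  endfacet
  facet normal 0.0000 0.0000 -1.0000
    outer loop
      vertex 2.93 2.93 0.00
      vertex 0.00 10.00 0.00
      vertex 20.00 10.00 0.00
    endloop
  endfacet
  facet normal 0.0000 0.0000 -1.0000
    outer loop
      vertex 10.00 0.00 0.00
      vertex 2.93 2.93 0.00
      vertex 20.00 10.00 0.00
    endloop
  endfacet
  facet normal 0.0000 0.0000 -1.0000
    outer loop
      vertex 17.07 2.93 0.00
      vertex 10.00 0.00 0.00
      vertex 20.00 10.00 0.00
    endloop
  endfacet
  facet normal 0.0000 0.0000 1.0000
    outer loop
      vertex 20.00 10.00 25.00
      vertex 17.07 17.07 25.00
      vertex 10.00 20.00 25.00
    endloop
  endfacet
  facet normal 0.0000 0.0000 1.0000
    outer loop
      vertex 20.00 10.00 25.00
      vertex 10.00 20.00 25.00
      vertex 2.93 17.07 25.00
    endloop
  endfacet
  facet normal 0.0000 0.0000 1.0000
    outer loop
      vertex 20.00 10.00 25.00
      vertex 2.93 17.07 25.00
      vertex 0.00 10.00 25.00
    endloop
  endfacet
  facet normal 0.0000 0.0000 1.0000
    outer loop
      vertex 20.00 10.00 25.00
      vertex 0.00 10.00 25.00
      vertex 2.93 2.93 25.00
    endloop
  endfacet
  facet normal 0.0000 0.0000 1.0000
    outer loop
      vertex 20.00 10.00 25.00
      vertex 2.93 2.93 25.00
      vertex 10.00 0.00 25.00
    endloop
  endfacet
  facet normal 0.0000 0.0000 1.0000
    outer loop
      vertex 20.00 10.00 25.00
      vertex 10.00 0.00 25.00
      vertex 17.07 2.93 25.00
    endloop
  endfacet
  facet normal 0.9238 0.3829 0.0000
    outer loop
      vertex 20.00 10.00 0.00
      vertex 17.07 17.07 0.00
      vertex 17.07 17.07 25.00
    endloop
  endfacet
  facet normal 0.9238 0.3829 0.0000
    outer loop
      vertex 20.00 10.00 0.00
      vertex 17.07 17.07 25.00
      vertex 20.00 10.00 25.00
    endloop
  endfacet
  facet normal 0.3829 0.9238 0.0000
    outer loop
      vertex 17.07 17.07 0.00
      vertex 10.00 20.00 0.00
      vertex 10.00 20.00 25.00
    endloop
  endfacet
  facet normal 0.3829 0.9238 0.0000
    outer loop
      vertex 17.07 17.07 0.00
      vertex 10.00 20.00 25.00
      vertex 17.07 17.07 25.00
    endloop
  endfacet
  facet normal -0.3829 0.9238 0.0000
    outer loop
      vertex 10.00 20.00 0.00
      vertex 2.93 17.07 0.00
      vertex 2.93 17.07 25.00
    endloop
  endfacet
  facet normal -0.3829 0.9238 0.0000
    outer loop
      vertex 10.00 20.00 0.00
      vertex 2.93 17.07 25.00
      vertex 10.00 20.00 25.00
    endloop
  endfacet
  facet normal -0.9238 0.3829 0.0000
    outer loop
      vertex 2.93 17.07 0.00
      vertex 0.00 10.00 0.00
      vertex 0.00 10.00 25.00
    endloop
  endfacet
  facet normal -0.9238 0.3829 0.0000
    outer loop
      vertex 2.93 17.07 0.00
      vertex 0.00 10.00 25.00
      vertex 2.93 17.07 25.00
    endloop
  endfacet
  facet normal -0.9238 -0.3829 0.0000
    outer loop
      vertex 0.00 10.00 0.00
      vertex 2.93 2.93 0.00
      vertex 2.93 2.93 25.00
    endloop
  endfacet
  facet normal -0.9238 -0.3829 0.0000
    outer loop
      vertex 0.00 10.00 0.00
      vertex 2.93 2.93 25.00
      vertex 0.00 10.00 25.00
    endloop
  endfacet
  facet normal -0.3829 -0.9238 0.0000
    outer loop
      vertex 2.93 2.93 0.00
      vertex 10.00 0.00 0.00
      vertex 10.00 0.00 25.00
    endloop
  endfacet
  facet normal -0.3829 -0.9238 0.0000
    outer loop
      vertex 2.93 2.93 0.00
      vertex 10.00 0.00 25.00
      vertex 2.93 2.93 25.00
    endloop
  endfacet
  facet normal 0.3829 -0.9238 0.0000
    outer loop
      vertex 10.00 0.00 0.00
      vertex 17.07 2.93 0.00
      vertex 17.07 2.93 25.00
    endloop
  endfacet
  facet normal 0.3829 -0.9238 0.0000
    outer loop
      vertex 10.00 0.00 0.00
      vertex 17.07 2.93 25.00
      vertex 10.00 0.00 25.00
    endloop
  endfacet
  facet normal 0.9238 -0.3829 0.0000
    outer loop
      vertex 17.07 2.93 0.00
      vertex 20.00 10.00 0.00
      vertex 20.00 10.00 25.00
    endloop
  endfacet
  facet normal 0.9238 -0.3829 0.0000
    outer loop
      vertex 17.07 2.93 0.00
      vertex 20.00 10.00 25.00
      vertex 17.07 2.93 25.00
    endloop
  endfacet
endsolid part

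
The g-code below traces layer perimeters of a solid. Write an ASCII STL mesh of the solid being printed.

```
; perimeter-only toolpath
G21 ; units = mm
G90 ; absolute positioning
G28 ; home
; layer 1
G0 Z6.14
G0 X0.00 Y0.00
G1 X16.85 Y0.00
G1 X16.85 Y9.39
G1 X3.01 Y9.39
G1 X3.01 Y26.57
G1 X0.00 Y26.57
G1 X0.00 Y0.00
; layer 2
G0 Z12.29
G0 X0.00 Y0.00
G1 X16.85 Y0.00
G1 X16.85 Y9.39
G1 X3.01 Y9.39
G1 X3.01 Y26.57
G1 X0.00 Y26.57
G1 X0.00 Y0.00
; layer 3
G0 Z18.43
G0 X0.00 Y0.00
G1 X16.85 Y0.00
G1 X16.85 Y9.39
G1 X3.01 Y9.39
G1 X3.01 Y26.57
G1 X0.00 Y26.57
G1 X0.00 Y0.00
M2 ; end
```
solid part
  facet normal 0.0000 0.0000 -1.0000
    outer loop
      vertex 16.85 9.39 0.00
      vertex 16.85 0.00 0.00
      vertex 0.00 0.00 0.00
    endloop
  endfacet
  facet normal 0.0000 0.0000 -1.0000
    outer loop
      vertex 3.01 9.39 0.00
      vertex 16.85 9.39 0.00
      vertex 0.00 0.00 0.00
    endloop
  endfacet
  facet normal 0.0000 0.0000 -1.0000
    outer loop
      vertex 3.01 26.57 0.00
      vertex 3.01 9.39 0.00
      vertex 0.00 0.00 0.00
    endloop
  endfacet
  facet normal 0.0000 0.0000 -1.0000
    outer loop
      vertex 0.00 26.57 0.00
      vertex 3.01 26.57 0.00
      vertex 0.00 0.00 0.00
    endloop
  endfacet
  facet normal 0.0000 0.0000 1.0000
    outer loop
      vertex 0.00 0.00 18.43
      vertex 16.85 0.00 18.43
      vertex 16.85 9.39 18.43
    endloop
  endfacet
  facet normal 0.0000 0.0000 1.0000
    outer loop
      vertex 0.00 0.00 18.43
      vertex 16.85 9.39 18.43
      vertex 3.01 9.39 18.43
    endloop
  endfacet
  facet normal 0.0000 0.0000 1.0000
    outer loop
      vertex 0.00 0.00 18.43
      vertex 3.01 9.39 18.43
      vertex 3.01 26.57 18.43
    endloop
  endfacet
  facet normal 0.0000 0.0000 1.0000
    outer loop
      vertex 0.00 0.00 18.43
      vertex 3.01 26.57 18.43
      vertex 0.00 26.57 18.43
    endloop
  endfacet
  facet normal 0.0000 -1.0000 0.0000
    outer loop
      vertex 0.00 0.00 0.00
      vertex 16.85 0.00 0.00
      vertex 16.85 0.00 18.43
    endloop
  endfacet
  facet normal 0.0000 -1.0000 0.0000
    outer loop
      vertex 0.00 0.00 0.00
      vertex 16.85 0.00 18.43
      vertex 0.00 0.00 18.43
    endloop
  endfacet
  facet normal 1.0000 0.0000 0.0000
    outer loop
      vertex 16.85 0.00 0.00
      vertex 16.85 9.39 0.00
      vertex 16.85 9.39 18.43
    endloop
  endfacet
  facet normal 1.0000 0.0000 0.0000
    outer loop
      vertex 16.85 0.00 0.00
      vertex 16.85 9.39 18.43
      vertex 16.85 0.00 18.43
    endloop
  endfacet
  facet normal 0.0000 1.0000 0.0000
    outer loop
      vertex 16.85 9.39 0.00
      vertex 3.01 9.39 0.00
      vertex 3.01 9.39 18.43
    endloop
  endfacet
  facet normal 0.0000 1.0000 0.0000
    outer loop
      vertex 16.85 9.39 0.00
      vertex 3.01 9.39 18.43
      vertex 16.85 9.39 18.43
    endloop
  endfacet
  facet normal 1.0000 0.0000 0.0000
    outer loop
      vertex 3.01 9.39 0.00
      vertex 3.01 26.57 0.00
      vertex 3.01 26.57 18.43
    endloop
  endfacet
  facet normal 1.0000 0.0000 0.0000
    outer loop
      vertex 3.01 9.39 0.00
      vertex 3.01 26.57 18.43
      vertex 3.01 9.39 18.43
    endloop
  endfacet
  facet normal 0.0000 1.0000 0.0000
    outer loop
      vertex 3.01 26.57 0.00
      vertex 0.00 26.57 0.00
      vertex 0.00 26.57 18.43
    endloop
  endfacet
  facet normal 0.0000 1.0000 0.0000
    outer loop
      vertex 3.01 26.57 0.00
      vertex 0.00 26.57 18.43
      vertex 3.01 26.57 18.43
    endloop
  endfacet
  facet normal -1.0000 0.0000 0.0000
    outer loop
      vertex 0.00 26.57 0.00
      vertex 0.00 0.00 0.00
      vertex 0.00 0.00 18.43
    endloop
  endfacet
  facet normal -1.0000 0.0000 0.0000
    outer loop
      vertex 0.00 26.57 0.00
      vertex 0.00 0.00 18.43
      vertex 0.00 26.57 18.43
    endloop
  endfacet
endsolid part

The G0 Z moves step by Δz≈6.14 mm. Every layer's G1 loop is the same polygon, so the solid is a straight extrusion of it from z=0 to z≈18.4. Closing with flat bottom and top caps and triangulating gives 20 facets — an L-shaped prism: outer 16.9 × 26.6 mm, arm thicknesses ≈ 9.39 mm (horizontal) and 3.01 mm (vertical), extruded 18.4 mm in z.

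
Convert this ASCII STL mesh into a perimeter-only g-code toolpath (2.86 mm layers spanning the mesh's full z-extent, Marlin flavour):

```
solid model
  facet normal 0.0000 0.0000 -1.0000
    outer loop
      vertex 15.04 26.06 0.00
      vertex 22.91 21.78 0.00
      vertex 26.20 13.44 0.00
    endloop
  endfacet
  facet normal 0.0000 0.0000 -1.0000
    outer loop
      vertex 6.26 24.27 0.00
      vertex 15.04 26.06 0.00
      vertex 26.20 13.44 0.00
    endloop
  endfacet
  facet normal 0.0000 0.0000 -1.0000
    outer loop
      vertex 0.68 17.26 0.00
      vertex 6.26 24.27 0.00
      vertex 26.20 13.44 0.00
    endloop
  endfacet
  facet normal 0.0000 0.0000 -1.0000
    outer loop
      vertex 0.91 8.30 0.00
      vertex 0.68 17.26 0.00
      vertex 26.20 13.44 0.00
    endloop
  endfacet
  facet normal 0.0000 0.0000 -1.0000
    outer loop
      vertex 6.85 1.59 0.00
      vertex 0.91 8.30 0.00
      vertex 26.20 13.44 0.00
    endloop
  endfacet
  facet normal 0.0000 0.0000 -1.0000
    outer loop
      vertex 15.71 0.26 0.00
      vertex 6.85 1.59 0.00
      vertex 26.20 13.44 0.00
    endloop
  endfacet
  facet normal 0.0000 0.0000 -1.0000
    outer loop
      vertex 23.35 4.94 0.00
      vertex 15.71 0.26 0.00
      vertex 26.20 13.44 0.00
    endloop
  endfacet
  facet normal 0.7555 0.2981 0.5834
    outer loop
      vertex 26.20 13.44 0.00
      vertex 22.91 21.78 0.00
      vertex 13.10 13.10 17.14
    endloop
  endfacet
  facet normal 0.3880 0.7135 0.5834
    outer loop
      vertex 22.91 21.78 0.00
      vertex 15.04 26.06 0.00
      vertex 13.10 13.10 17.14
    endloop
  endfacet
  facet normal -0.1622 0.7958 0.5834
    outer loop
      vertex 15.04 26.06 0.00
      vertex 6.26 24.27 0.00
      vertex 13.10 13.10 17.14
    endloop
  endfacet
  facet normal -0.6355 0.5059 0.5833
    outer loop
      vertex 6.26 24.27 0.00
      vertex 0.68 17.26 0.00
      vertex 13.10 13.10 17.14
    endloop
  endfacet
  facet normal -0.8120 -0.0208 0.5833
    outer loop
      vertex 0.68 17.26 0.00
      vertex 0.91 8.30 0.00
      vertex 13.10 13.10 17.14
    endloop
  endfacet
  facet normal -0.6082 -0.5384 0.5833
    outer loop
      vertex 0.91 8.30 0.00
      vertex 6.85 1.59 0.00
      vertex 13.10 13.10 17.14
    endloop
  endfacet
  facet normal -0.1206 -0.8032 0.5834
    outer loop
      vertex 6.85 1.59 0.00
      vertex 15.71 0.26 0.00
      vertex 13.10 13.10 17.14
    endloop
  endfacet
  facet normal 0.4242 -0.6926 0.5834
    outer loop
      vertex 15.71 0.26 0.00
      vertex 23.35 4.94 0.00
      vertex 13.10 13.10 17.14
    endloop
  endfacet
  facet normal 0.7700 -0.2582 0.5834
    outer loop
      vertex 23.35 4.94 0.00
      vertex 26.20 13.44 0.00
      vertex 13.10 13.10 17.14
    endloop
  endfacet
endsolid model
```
; perimeter-only toolpath
G21 ; units = mm
G90 ; absolute positioning
G28 ; home
; layer 1
G0 Z2.86
G0 X24.02 Y13.38
G1 X21.27 Y20.33
G1 X14.72 Y23.90
G1 X7.40 Y22.41
G1 X2.75 Y16.57
G1 X2.94 Y9.10
G1 X7.89 Y3.51
G1 X15.28 Y2.40
G1 X21.64 Y6.30
G1 X24.02 Y13.38
; layer 2
G0 Z5.71
G0 X21.83 Y13.33
G1 X19.64 Y18.89
G1 X14.39 Y21.74
G1 X8.54 Y20.55
G1 X4.82 Y15.87
G1 X4.97 Y9.90
G1 X8.93 Y5.43
G1 X14.84 Y4.54
G1 X19.93 Y7.66
G1 X21.83 Y13.33
; layer 3
G0 Z8.57
G0 X19.65 Y13.27
G1 X18.00 Y17.44
G1 X14.07 Y19.58
G1 X9.68 Y18.68
G1 X6.89 Y15.18
G1 X7.00 Y10.70
G1 X9.97 Y7.34
G1 X14.41 Y6.68
G1 X18.23 Y9.02
G1 X19.65 Y13.27
; layer 4
G0 Z11.43
G0 X17.47 Y13.21
G1 X16.37 Y15.99
G1 X13.75 Y17.42
G1 X10.82 Y16.82
G1 X8.96 Y14.49
G1 X9.04 Y11.50
G1 X11.02 Y9.26
G1 X13.97 Y8.82
G1 X16.52 Y10.38
G1 X17.47 Y13.21
; layer 5
G0 Z14.28
G0 X15.28 Y13.16
G1 X14.73 Y14.55
G1 X13.42 Y15.26
G1 X11.96 Y14.96
G1 X11.03 Y13.79
G1 X11.07 Y12.30
G1 X12.06 Y11.18
G1 X13.53 Y10.96
G1 X14.81 Y11.74
G1 X15.28 Y13.16
M2 ; end

The solid is a regular 9-sided pyramid, base circumscribed radius ≈ 13.1 mm, apex at z ≈ 17.1 mm. Slicing at Δz = 2.86 mm — 6 equal slices spanning the solid's height, so layer i sits at z = i·h/6 — gives 5 non-empty perimeters. Each is a 9-segment closed polygon; G0 lifts to the layer z and rapids to the start vertex, then G1 traces the edges. The cross-section shrinks linearly with z (the slice at the apex is degenerate and omitted).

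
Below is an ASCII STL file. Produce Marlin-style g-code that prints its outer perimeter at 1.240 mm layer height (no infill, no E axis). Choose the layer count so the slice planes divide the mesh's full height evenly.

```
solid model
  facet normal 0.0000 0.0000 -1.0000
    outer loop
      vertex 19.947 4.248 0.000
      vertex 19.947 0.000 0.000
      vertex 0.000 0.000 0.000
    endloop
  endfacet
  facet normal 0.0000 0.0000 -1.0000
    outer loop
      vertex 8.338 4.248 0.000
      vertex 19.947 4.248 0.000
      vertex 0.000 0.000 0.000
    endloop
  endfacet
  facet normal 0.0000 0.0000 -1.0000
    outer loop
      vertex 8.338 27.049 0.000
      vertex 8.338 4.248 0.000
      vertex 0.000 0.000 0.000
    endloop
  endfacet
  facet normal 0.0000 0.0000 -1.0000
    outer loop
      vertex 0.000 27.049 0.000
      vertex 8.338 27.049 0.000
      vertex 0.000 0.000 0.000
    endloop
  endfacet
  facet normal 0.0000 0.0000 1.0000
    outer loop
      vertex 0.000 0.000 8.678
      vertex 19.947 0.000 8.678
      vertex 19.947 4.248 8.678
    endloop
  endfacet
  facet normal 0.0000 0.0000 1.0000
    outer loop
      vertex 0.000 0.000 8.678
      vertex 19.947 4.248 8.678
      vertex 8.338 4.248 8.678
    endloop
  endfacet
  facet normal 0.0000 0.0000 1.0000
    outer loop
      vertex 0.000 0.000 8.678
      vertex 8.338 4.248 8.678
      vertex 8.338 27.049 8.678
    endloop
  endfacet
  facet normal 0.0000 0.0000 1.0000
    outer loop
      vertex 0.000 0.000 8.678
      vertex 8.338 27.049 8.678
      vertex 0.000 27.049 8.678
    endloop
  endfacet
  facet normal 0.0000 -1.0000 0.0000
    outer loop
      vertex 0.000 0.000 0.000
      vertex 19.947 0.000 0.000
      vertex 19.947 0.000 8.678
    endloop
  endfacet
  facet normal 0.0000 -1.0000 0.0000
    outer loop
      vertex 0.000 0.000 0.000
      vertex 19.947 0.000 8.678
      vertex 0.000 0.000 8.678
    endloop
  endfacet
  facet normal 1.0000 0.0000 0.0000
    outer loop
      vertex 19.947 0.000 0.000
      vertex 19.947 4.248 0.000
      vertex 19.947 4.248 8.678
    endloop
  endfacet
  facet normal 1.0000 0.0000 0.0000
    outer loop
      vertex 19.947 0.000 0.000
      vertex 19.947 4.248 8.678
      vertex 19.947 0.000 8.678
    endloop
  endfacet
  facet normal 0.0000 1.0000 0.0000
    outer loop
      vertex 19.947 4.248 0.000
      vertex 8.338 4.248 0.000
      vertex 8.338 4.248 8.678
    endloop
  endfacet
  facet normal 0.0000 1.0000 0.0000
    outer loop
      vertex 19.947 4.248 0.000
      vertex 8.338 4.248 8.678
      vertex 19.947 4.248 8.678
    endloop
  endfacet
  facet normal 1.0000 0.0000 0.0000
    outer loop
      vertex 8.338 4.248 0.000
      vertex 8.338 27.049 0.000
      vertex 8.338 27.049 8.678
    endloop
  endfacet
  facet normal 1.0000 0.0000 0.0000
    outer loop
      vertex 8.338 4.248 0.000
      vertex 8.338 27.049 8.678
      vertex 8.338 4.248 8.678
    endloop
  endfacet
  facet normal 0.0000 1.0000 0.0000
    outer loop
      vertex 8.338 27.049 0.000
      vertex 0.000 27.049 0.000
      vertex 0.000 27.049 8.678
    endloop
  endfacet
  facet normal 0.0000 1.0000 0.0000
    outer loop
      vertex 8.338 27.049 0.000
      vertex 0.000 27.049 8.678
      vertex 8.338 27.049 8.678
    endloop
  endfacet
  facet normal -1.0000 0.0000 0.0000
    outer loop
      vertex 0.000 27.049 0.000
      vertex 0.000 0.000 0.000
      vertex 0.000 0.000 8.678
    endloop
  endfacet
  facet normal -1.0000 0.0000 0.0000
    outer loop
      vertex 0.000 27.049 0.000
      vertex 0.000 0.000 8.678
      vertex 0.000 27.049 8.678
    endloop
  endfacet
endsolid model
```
; perimeter-only toolpath
G21 ; units = mm
G90 ; absolute positioning
G28 ; home
; layer 1
G0 Z1.240
G0 X0.000 Y0.000
G1 X19.947 Y0.000
G1 X19.947 Y4.248
G1 X8.338 Y4.248
G1 X8.338 Y27.049
G1 X0.000 Y27.049
G1 X0.000 Y0.000
; layer 2
G0 Z2.479
G0 X0.000 Y0.000
G1 X19.947 Y0.000
G1 X19.947 Y4.248
G1 X8.338 Y4.248
G1 X8.338 Y27.049
G1 X0.000 Y27.049
G1 X0.000 Y0.000
; layer 3
G0 Z3.719
G0 X0.000 Y0.000
G1 X19.947 Y0.000
G1 X19.947 Y4.248
G1 X8.338 Y4.248
G1 X8.338 Y27.049
G1 X0.000 Y27.049
G1 X0.000 Y0.000
; layer 4
G0 Z4.959
G0 X0.000 Y0.000
G1 X19.947 Y0.000
G1 X19.947 Y4.248
G1 X8.338 Y4.248
G1 X8.338 Y27.049
G1 X0.000 Y27.049
G1 X0.000 Y0.000
; layer 5
G0 Z6.199
G0 X0.000 Y0.000
G1 X19.947 Y0.000
G1 X19.947 Y4.248
G1 X8.338 Y4.248
G1 X8.338 Y27.049
G1 X0.000 Y27.049
G1 X0.000 Y0.000
; layer 6
G0 Z7.438
G0 X0.000 Y0.000
G1 X19.947 Y0.000
G1 X19.947 Y4.248
G1 X8.338 Y4.248
G1 X8.338 Y27.049
G1 X0.000 Y27.049
G1 X0.000 Y0.000
; layer 7
G0 Z8.678
G0 X0.000 Y0.000
G1 X19.947 Y0.000
G1 X19.947 Y4.248
G1 X8.338 Y4.248
G1 X8.338 Y27.049
G1 X0.000 Y27.049
G1 X0.000 Y0.000
M2 ; end

The solid is an L-shaped prism: outer 19.9 × 27 mm, arm thicknesses ≈ 4.25 mm (horizontal) and 8.34 mm (vertical), extruded 8.68 mm in z. Slicing at Δz = 1.240 mm — 7 equal slices spanning the solid's height, so layer i sits at z = i·h/7 — gives 7 non-empty perimeters. Each is a 6-segment closed polygon; G0 lifts to the layer z and rapids to the start vertex, then G1 traces the edges.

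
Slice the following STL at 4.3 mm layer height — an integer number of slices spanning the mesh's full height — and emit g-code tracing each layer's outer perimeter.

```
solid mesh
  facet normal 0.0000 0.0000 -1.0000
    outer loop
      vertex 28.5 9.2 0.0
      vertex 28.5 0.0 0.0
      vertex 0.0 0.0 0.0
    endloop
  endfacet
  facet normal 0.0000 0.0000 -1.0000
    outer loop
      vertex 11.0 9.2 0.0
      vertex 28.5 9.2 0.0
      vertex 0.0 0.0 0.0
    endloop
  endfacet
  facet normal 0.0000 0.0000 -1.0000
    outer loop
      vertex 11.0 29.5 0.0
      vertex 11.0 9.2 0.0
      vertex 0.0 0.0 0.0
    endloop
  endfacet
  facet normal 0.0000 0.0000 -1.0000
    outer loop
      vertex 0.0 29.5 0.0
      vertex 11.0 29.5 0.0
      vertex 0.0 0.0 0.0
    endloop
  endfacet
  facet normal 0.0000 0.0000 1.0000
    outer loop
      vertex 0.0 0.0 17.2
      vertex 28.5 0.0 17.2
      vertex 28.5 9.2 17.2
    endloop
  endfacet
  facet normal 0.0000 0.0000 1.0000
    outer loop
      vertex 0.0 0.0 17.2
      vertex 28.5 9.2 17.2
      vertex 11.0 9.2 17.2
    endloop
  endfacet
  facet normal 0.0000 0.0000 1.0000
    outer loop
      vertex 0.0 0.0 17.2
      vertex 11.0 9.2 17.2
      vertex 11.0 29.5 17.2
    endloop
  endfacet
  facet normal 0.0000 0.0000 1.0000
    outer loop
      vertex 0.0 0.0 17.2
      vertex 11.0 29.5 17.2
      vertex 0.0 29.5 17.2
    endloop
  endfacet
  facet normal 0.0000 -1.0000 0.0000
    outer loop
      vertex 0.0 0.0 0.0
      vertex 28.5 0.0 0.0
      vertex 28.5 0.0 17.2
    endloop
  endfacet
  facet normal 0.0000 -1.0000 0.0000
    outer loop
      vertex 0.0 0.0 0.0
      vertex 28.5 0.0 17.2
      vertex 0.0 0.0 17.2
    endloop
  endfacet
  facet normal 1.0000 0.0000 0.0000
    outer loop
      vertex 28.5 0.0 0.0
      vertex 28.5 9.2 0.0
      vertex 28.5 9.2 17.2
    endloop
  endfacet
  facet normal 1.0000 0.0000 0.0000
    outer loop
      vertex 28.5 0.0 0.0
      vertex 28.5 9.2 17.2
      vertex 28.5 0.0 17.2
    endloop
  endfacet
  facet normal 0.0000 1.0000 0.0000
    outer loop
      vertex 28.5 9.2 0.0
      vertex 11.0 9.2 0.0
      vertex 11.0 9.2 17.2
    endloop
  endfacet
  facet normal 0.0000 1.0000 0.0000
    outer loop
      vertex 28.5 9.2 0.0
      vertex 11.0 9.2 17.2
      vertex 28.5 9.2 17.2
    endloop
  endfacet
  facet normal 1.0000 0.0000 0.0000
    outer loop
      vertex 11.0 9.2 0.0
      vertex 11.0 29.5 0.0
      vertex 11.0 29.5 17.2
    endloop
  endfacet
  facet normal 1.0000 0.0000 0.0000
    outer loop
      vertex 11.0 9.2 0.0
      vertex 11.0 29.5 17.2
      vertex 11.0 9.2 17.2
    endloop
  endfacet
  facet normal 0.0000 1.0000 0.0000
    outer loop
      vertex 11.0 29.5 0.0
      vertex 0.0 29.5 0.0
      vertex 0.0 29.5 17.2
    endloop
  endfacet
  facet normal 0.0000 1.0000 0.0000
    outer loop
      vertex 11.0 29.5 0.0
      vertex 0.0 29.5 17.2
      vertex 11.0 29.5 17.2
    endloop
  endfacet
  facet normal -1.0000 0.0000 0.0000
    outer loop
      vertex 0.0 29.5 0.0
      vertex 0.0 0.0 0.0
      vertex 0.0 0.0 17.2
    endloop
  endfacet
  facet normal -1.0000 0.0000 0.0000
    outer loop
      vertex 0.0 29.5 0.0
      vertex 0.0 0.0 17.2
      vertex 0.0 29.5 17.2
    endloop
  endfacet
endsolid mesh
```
; perimeter-only toolpath
G21 ; units = mm
G90 ; absolute positioning
G28 ; home
; layer 1
G0 Z4.3
G0 X0.0 Y0.0
G1 X28.5 Y0.0
G1 X28.5 Y9.2
G1 X11.0 Y9.2
G1 X11.0 Y29.5
G1 X0.0 Y29.5
G1 X0.0 Y0.0
; layer 2
G0 Z8.6
G0 X0.0 Y0.0
G1 X28.5 Y0.0
G1 X28.5 Y9.2
G1 X11.0 Y9.2
G1 X11.0 Y29.5
G1 X0.0 Y29.5
G1 X0.0 Y0.0
; layer 3
G0 Z12.9
G0 X0.0 Y0.0
G1 X28.5 Y0.0
G1 X28.5 Y9.2
G1 X11.0 Y9.2
G1 X11.0 Y29.5
G1 X0.0 Y29.5
G1 X0.0 Y0.0
; layer 4
G0 Z17.2
G0 X0.0 Y0.0
G1 X28.5 Y0.0
G1 X28.5 Y9.2
G1 X11.0 Y9.2
G1 X11.0 Y29.5
G1 X0.0 Y29.5
G1 X0.0 Y0.0
M2 ; end

The solid is an L-shaped prism: outer 28.5 × 29.5 mm, arm thicknesses ≈ 9.2 mm (horizontal) and 11 mm (vertical), extruded 17.2 mm in z. Slicing at Δz = 4.3 mm — 4 equal slices spanning the solid's height, so layer i sits at z = i·h/4 — gives 4 non-empty perimeters. Each is a 6-segment closed polygon; G0 lifts to the layer z and rapids to the start vertex, then G1 traces the edges.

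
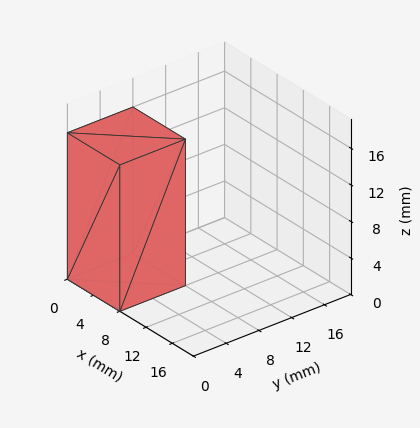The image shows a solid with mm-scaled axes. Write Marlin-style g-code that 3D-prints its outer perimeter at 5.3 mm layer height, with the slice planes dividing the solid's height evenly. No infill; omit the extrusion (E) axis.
Reading the render: the shape is a rectangular box, roughly 8 × 8 mm footprint and 16 mm tall (dimensions read to the nearest mm from the axis ticks). For the g-code, the solid's height is divided into equal slices at the stated Δz and each level perimeter traced with G1 moves after a G0 lift.

; perimeter-only toolpath
G21 ; units = mm
G90 ; absolute positioning
G28 ; home
; layer 1
G0 Z5.3
G0 X0.0 Y0.0
G1 X8.0 Y0.0
G1 X8.0 Y8.0
G1 X0.0 Y8.0
G1 X0.0 Y0.0
; layer 2
G0 Z10.7
G0 X0.0 Y0.0
G1 X8.0 Y0.0
G1 X8.0 Y8.0
G1 X0.0 Y8.0
G1 X0.0 Y0.0
; layer 3
G0 Z16.0
G0 X0.0 Y0.0
G1 X8.0 Y0.0
G1 X8.0 Y8.0
G1 X0.0 Y8.0
G1 X0.0 Y0.0
M2 ; end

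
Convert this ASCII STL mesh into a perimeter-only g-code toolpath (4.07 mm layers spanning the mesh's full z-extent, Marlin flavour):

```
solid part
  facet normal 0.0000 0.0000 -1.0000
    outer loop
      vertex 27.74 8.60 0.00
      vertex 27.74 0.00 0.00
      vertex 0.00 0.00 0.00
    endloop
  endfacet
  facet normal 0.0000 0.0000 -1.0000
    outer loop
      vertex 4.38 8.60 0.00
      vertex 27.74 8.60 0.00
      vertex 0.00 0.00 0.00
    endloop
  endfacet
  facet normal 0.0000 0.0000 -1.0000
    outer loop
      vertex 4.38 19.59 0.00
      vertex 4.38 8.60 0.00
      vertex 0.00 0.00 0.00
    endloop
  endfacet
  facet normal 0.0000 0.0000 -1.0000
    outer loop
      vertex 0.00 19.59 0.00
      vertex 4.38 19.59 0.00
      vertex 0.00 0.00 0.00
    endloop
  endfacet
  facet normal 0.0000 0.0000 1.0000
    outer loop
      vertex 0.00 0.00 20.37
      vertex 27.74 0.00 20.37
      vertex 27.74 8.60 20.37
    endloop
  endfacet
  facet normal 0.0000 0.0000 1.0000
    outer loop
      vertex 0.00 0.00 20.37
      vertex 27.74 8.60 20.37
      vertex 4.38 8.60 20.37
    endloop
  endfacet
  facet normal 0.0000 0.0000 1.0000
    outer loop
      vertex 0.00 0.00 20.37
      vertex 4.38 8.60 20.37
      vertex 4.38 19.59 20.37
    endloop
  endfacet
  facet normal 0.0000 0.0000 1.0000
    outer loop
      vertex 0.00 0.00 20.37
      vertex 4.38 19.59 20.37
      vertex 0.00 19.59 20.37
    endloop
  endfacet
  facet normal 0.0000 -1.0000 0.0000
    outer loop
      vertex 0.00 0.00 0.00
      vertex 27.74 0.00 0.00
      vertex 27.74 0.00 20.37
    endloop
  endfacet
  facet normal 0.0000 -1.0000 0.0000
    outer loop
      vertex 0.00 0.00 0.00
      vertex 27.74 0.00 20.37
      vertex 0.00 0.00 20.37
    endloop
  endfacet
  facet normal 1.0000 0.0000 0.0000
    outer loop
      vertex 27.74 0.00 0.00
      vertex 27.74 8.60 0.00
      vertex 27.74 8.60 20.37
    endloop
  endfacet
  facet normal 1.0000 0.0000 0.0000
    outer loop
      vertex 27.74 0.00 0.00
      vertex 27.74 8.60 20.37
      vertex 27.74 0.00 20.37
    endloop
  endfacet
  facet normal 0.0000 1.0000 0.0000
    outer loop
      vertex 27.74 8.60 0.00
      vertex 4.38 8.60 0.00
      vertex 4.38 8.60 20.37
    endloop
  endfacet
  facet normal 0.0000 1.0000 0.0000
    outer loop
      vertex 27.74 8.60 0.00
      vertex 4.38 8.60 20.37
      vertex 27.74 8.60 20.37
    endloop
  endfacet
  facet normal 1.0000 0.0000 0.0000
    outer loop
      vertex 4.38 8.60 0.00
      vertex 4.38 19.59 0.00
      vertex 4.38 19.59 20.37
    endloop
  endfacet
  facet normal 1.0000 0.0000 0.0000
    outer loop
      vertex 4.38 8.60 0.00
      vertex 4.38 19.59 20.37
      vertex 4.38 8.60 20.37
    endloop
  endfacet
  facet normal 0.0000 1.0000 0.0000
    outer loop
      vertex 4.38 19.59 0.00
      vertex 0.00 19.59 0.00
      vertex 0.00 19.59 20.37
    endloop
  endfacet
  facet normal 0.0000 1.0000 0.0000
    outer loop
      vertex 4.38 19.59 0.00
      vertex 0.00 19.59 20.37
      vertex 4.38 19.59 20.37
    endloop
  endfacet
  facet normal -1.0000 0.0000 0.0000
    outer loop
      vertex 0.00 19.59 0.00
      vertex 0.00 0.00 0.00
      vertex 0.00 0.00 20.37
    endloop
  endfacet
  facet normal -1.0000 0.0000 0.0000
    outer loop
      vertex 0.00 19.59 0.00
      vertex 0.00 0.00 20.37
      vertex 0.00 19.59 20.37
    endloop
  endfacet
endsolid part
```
; perimeter-only toolpath
G21 ; units = mm
G90 ; absolute positioning
G28 ; home
; layer 1
G0 Z4.07
G0 X0.00 Y0.00
G1 X27.74 Y0.00
G1 X27.74 Y8.60
G1 X4.38 Y8.60
G1 X4.38 Y19.59
G1 X0.00 Y19.59
G1 X0.00 Y0.00
; layer 2
G0 Z8.15
G0 X0.00 Y0.00
G1 X27.74 Y0.00
G1 X27.74 Y8.60
G1 X4.38 Y8.60
G1 X4.38 Y19.59
G1 X0.00 Y19.59
G1 X0.00 Y0.00
; layer 3
G0 Z12.22
G0 X0.00 Y0.00
G1 X27.74 Y0.00
G1 X27.74 Y8.60
G1 X4.38 Y8.60
G1 X4.38 Y19.59
G1 X0.00 Y19.59
G1 X0.00 Y0.00
; layer 4
G0 Z16.30
G0 X0.00 Y0.00
G1 X27.74 Y0.00
G1 X27.74 Y8.60
G1 X4.38 Y8.60
G1 X4.38 Y19.59
G1 X0.00 Y19.59
G1 X0.00 Y0.00
; layer 5
G0 Z20.37
G0 X0.00 Y0.00
G1 X27.74 Y0.00
G1 X27.74 Y8.60
G1 X4.38 Y8.60
G1 X4.38 Y19.59
G1 X0.00 Y19.59
G1 X0.00 Y0.00
M2 ; end

The solid is an L-shaped prism: outer 27.7 × 19.6 mm, arm thicknesses ≈ 8.6 mm (horizontal) and 4.38 mm (vertical), extruded 20.4 mm in z. Slicing at Δz = 4.07 mm — 5 equal slices spanning the solid's height, so layer i sits at z = i·h/5 — gives 5 non-empty perimeters. Each is a 6-segment closed polygon; G0 lifts to the layer z and rapids to the start vertex, then G1 traces the edges.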